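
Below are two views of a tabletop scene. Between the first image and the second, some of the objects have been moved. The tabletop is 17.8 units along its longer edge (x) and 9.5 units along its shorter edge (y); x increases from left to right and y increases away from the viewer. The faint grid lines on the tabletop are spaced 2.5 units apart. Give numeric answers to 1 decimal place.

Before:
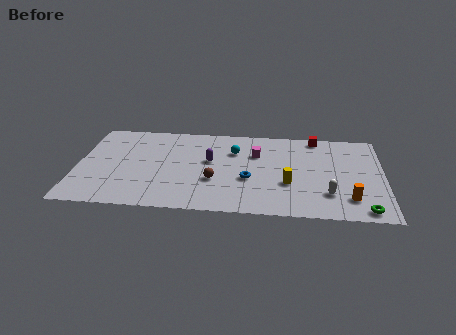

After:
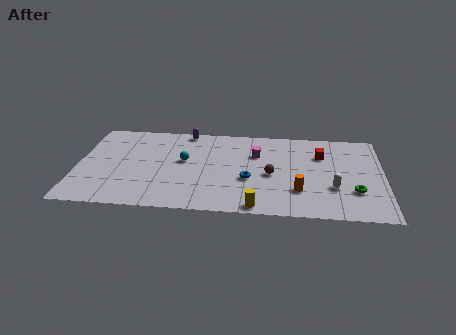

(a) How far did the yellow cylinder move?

3.2

The yellow cylinder moved from about (12.3, 3.4) to (10.5, 0.8), a distance of √(1.8² + 2.6²) ≈ 3.2.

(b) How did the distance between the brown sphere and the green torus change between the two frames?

-3.9

They were about 8.9 units apart before and 5.0 after — 3.9 units closer together.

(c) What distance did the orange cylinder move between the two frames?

3.0

From (15.8, 2.1) to (12.9, 2.7), the orange cylinder covered √(2.9² + 0.6²) ≈ 3.0 units.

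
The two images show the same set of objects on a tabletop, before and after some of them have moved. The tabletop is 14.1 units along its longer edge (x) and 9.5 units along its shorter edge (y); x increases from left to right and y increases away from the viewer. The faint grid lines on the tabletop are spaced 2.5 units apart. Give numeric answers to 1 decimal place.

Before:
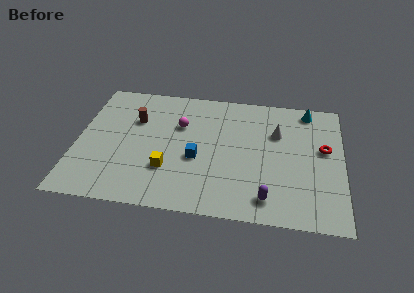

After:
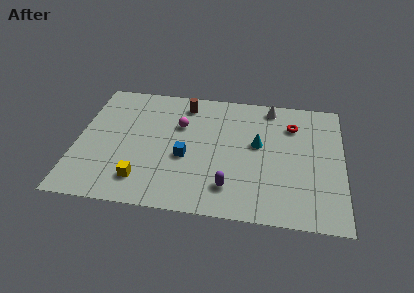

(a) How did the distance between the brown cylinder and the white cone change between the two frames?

-3.0

They were about 7.6 units apart before and 4.6 after — 3.0 units closer together.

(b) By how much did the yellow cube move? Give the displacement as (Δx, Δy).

(-1.3, -1.0)

From the two frames, the yellow cube sits at roughly (4.9, 2.9) before and (3.6, 1.9) after.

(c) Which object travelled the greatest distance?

the cyan cone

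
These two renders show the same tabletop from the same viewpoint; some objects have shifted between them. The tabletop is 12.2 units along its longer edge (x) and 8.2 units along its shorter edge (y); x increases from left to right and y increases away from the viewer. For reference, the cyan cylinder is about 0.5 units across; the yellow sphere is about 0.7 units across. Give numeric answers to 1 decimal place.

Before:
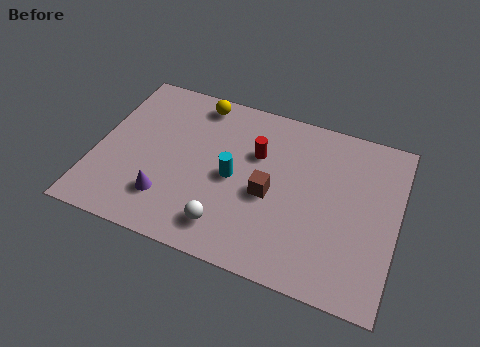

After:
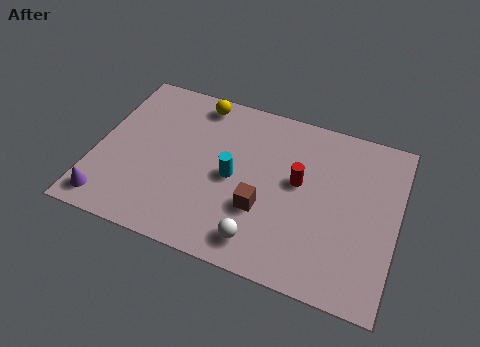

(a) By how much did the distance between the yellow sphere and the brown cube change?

+0.5

They were about 4.9 units apart before and 5.4 after — 0.5 units further apart.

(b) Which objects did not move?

the cyan cylinder and the yellow sphere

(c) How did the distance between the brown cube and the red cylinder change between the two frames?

+0.3

The distance was about 1.9 in the first image and 2.2 in the second, so they moved 0.3 units further apart.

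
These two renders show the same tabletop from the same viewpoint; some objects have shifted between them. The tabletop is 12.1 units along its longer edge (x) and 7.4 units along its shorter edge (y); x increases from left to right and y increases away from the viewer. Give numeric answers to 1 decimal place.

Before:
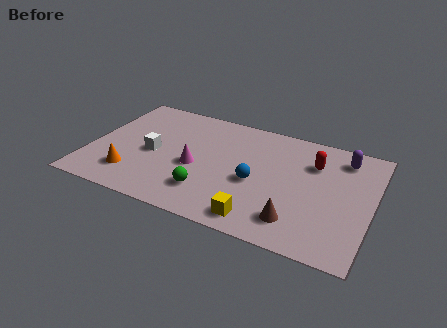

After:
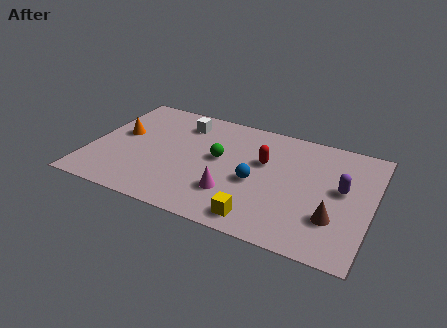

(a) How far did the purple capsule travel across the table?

2.0

The purple capsule was near (10.7, 6.1) before and (10.8, 4.1) after, so it travelled √(0.1² + 2.0²) ≈ 2.0 units.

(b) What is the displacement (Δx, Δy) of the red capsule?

(-2.1, -0.7)

The red capsule started near (9.5, 5.3) and ended near (7.4, 4.6).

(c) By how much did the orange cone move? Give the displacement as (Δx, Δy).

(-0.8, 2.5)

The orange cone was at about (2.0, 1.7) and moved to about (1.2, 4.2).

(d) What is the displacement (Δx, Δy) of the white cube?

(1.0, 2.5)

From the two frames, the white cube sits at roughly (2.7, 3.4) before and (3.7, 5.9) after.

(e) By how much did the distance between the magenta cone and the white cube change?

+2.7

The distance was about 1.9 in the first image and 4.6 in the second, so they moved 2.7 units further apart.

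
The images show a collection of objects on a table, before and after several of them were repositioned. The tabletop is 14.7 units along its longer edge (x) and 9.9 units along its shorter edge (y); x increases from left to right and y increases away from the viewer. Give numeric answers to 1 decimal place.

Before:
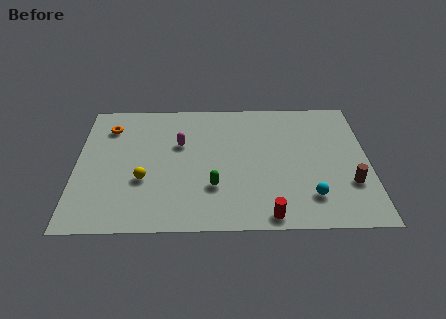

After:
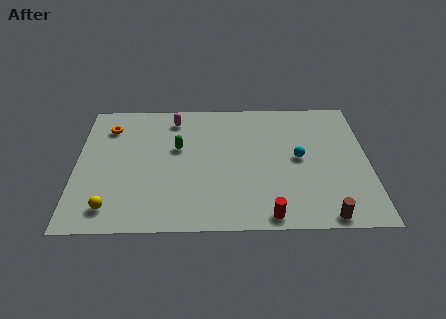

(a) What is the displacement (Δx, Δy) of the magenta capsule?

(-0.3, 2.0)

From the two frames, the magenta capsule sits at roughly (5.2, 6.3) before and (4.9, 8.3) after.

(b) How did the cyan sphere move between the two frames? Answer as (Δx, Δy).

(-0.5, 2.9)

From the two frames, the cyan sphere sits at roughly (11.7, 2.2) before and (11.2, 5.1) after.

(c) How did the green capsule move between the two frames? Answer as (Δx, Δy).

(-1.8, 3.0)

From the two frames, the green capsule sits at roughly (6.9, 3.0) before and (5.1, 6.0) after.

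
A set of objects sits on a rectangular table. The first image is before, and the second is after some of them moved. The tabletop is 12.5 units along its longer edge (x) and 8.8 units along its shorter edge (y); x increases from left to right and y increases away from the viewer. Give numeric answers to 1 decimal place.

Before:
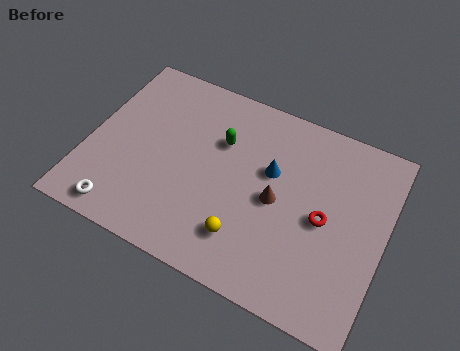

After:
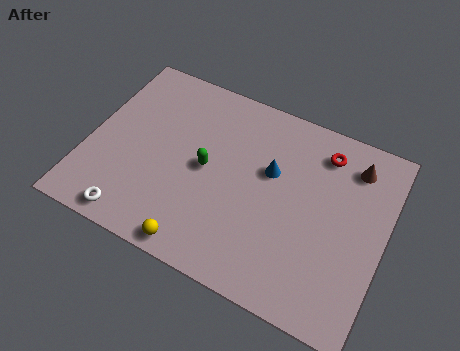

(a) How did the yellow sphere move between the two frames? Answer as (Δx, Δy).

(-1.8, -1.2)

The yellow sphere was at about (7.0, 2.0) and moved to about (5.2, 0.8).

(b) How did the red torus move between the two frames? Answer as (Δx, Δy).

(-0.4, 3.0)

From the two frames, the red torus sits at roughly (10.0, 4.2) before and (9.6, 7.2) after.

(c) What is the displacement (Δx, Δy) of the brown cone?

(2.9, 2.9)

The brown cone started near (8.0, 4.2) and ended near (10.9, 7.1).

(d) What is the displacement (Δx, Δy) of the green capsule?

(-0.4, -1.5)

The green capsule started near (5.4, 5.9) and ended near (5.0, 4.4).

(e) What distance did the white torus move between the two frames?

0.5

The white torus moved from about (1.9, 1.0) to (2.4, 0.9), a distance of √(0.5² + 0.1²) ≈ 0.5.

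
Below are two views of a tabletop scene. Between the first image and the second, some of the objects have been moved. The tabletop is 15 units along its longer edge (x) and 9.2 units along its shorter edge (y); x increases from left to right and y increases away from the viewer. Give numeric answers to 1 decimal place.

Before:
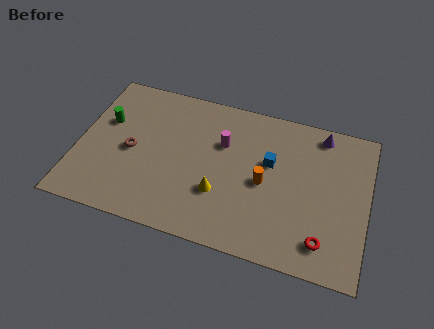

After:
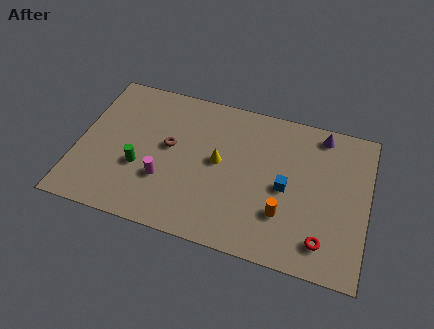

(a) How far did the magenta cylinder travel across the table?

4.2

The magenta cylinder was near (7.4, 6.1) before and (4.6, 3.0) after, so it travelled √(2.8² + 3.1²) ≈ 4.2 units.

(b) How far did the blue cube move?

1.6

The blue cube moved from about (9.9, 5.6) to (10.8, 4.3), a distance of √(0.9² + 1.3²) ≈ 1.6.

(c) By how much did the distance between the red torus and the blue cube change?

-1.6

The distance was about 4.9 in the first image and 3.3 in the second, so they moved 1.6 units closer together.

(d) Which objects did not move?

the purple cone and the red torus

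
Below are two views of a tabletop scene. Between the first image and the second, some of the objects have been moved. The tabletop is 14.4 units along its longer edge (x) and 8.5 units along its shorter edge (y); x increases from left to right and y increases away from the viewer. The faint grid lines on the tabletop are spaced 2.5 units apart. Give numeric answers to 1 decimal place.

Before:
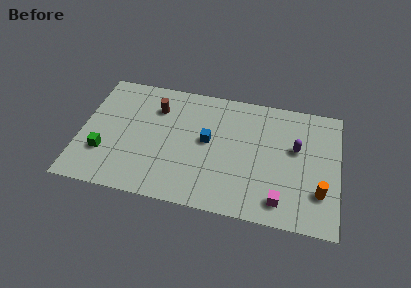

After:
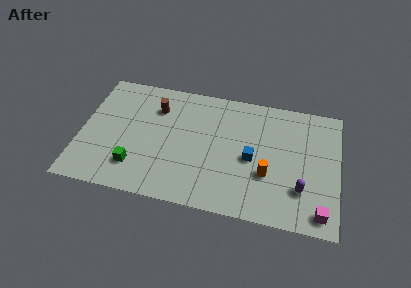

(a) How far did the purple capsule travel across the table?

2.7

The purple capsule moved from about (12.0, 5.1) to (12.4, 2.4), a distance of √(0.4² + 2.7²) ≈ 2.7.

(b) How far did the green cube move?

1.9

From (1.4, 2.6) to (3.2, 2.0), the green cube covered √(1.8² + 0.6²) ≈ 1.9 units.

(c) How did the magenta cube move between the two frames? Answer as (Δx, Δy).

(2.2, -0.3)

From the two frames, the magenta cube sits at roughly (11.3, 1.4) before and (13.5, 1.1) after.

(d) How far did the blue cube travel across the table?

2.6

The blue cube moved from about (7.1, 4.6) to (9.6, 3.9), a distance of √(2.5² + 0.7²) ≈ 2.6.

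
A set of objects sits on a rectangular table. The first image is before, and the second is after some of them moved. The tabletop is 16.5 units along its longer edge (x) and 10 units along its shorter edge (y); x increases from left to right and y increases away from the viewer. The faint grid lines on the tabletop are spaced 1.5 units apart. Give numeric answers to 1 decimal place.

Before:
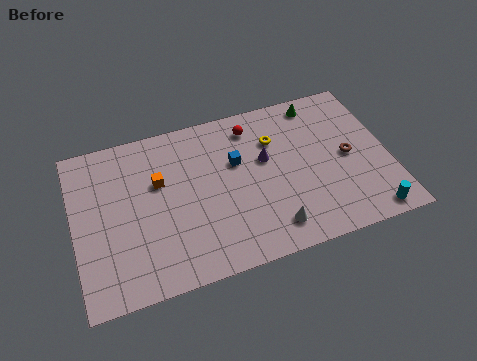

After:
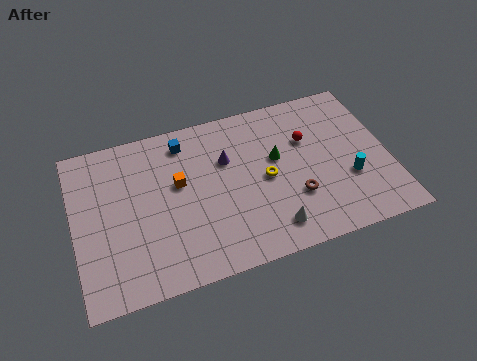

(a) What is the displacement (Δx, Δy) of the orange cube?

(1.0, -0.4)

The orange cube started near (4.5, 6.3) and ended near (5.5, 5.9).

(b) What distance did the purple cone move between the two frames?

2.1

The purple cone was near (10.1, 6.0) before and (8.1, 6.6) after, so it travelled √(2.0² + 0.6²) ≈ 2.1 units.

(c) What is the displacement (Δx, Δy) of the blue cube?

(-2.6, 2.1)

From the two frames, the blue cube sits at roughly (8.6, 6.3) before and (6.0, 8.4) after.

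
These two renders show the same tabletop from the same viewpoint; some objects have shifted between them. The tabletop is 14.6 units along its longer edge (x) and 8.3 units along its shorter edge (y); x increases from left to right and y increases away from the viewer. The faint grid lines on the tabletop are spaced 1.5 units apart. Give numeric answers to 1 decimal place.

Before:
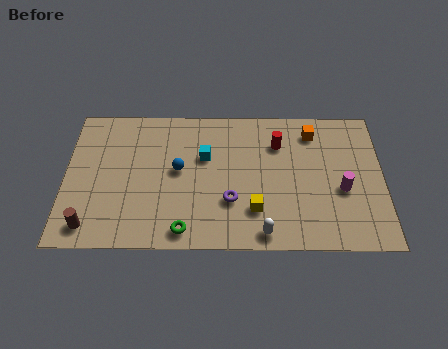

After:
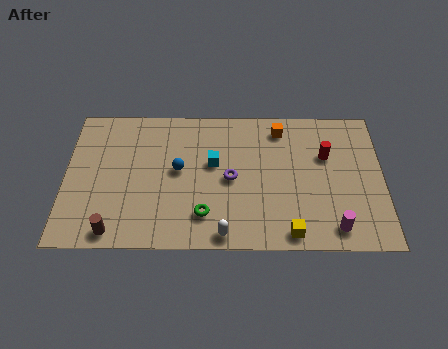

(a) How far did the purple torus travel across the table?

1.3

From (7.6, 2.7) to (7.6, 4.0), the purple torus covered √(0.0² + 1.3²) ≈ 1.3 units.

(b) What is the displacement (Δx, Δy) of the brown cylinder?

(1.1, -0.3)

The brown cylinder was at about (1.2, 1.2) and moved to about (2.3, 0.9).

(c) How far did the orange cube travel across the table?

1.5

The orange cube moved from about (11.4, 6.8) to (9.9, 7.0), a distance of √(1.5² + 0.2²) ≈ 1.5.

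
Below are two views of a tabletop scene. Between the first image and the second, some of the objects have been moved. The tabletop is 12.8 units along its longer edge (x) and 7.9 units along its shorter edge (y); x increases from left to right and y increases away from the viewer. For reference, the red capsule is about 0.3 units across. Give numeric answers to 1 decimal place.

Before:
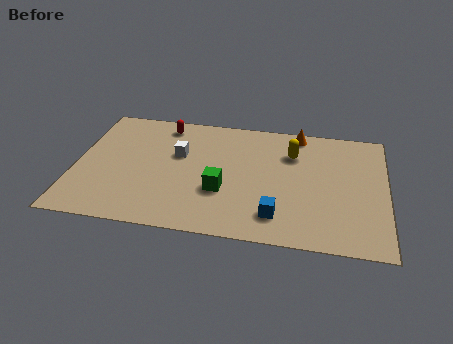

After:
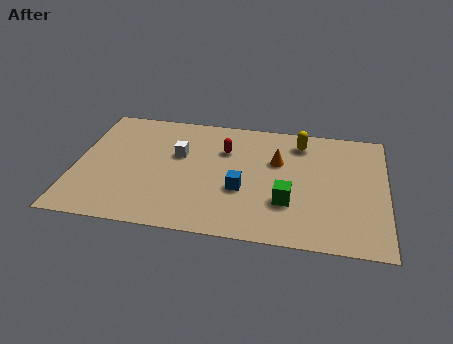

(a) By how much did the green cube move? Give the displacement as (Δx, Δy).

(2.7, -0.3)

The green cube was at about (6.1, 2.8) and moved to about (8.8, 2.5).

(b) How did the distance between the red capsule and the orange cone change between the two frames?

-3.4

They were about 5.6 units apart before and 2.2 after — 3.4 units closer together.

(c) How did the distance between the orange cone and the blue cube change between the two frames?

-3.0

The distance was about 5.5 in the first image and 2.5 in the second, so they moved 3.0 units closer together.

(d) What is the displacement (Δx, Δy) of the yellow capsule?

(0.3, 0.8)

The yellow capsule was at about (8.9, 5.7) and moved to about (9.2, 6.5).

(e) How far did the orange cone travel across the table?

2.2

The orange cone moved from about (9.1, 7.1) to (8.3, 5.1), a distance of √(0.8² + 2.0²) ≈ 2.2.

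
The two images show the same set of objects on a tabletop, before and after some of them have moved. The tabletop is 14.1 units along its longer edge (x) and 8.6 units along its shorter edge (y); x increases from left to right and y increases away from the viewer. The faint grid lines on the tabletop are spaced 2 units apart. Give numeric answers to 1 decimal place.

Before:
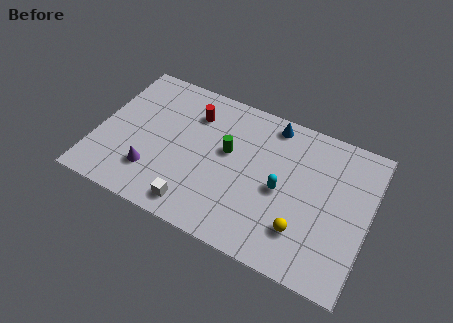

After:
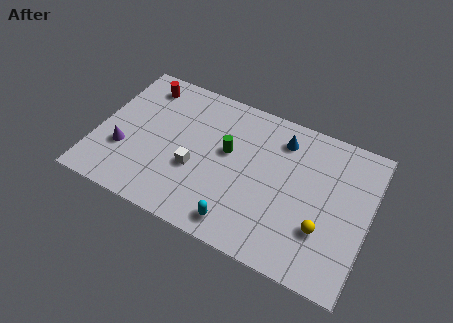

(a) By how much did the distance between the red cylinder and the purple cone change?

-0.3

Before: roughly 4.6 units apart; after: 4.3. That's 0.3 units closer together.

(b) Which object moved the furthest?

the cyan capsule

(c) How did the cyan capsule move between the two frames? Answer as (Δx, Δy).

(-1.8, -2.8)

The cyan capsule was at about (9.6, 4.0) and moved to about (7.8, 1.2).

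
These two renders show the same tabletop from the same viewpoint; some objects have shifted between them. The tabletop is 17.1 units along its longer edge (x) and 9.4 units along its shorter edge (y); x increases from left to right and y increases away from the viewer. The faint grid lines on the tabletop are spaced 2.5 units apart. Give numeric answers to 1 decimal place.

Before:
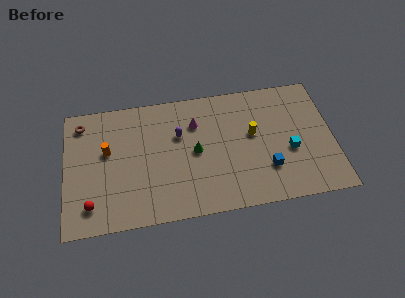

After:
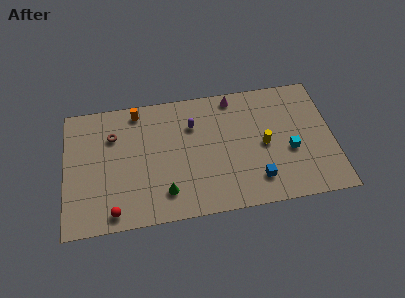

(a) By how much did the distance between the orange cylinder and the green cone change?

+0.8

They were about 5.7 units apart before and 6.5 after — 0.8 units further apart.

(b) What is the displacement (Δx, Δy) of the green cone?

(-2.0, -2.7)

The green cone started near (8.3, 4.7) and ended near (6.3, 2.0).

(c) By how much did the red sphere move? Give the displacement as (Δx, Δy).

(1.4, -0.7)

The red sphere started near (1.6, 1.8) and ended near (3.0, 1.1).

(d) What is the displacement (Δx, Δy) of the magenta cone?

(2.5, 1.6)

From the two frames, the magenta cone sits at roughly (8.4, 6.8) before and (10.9, 8.4) after.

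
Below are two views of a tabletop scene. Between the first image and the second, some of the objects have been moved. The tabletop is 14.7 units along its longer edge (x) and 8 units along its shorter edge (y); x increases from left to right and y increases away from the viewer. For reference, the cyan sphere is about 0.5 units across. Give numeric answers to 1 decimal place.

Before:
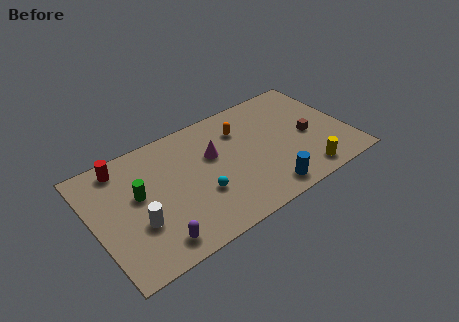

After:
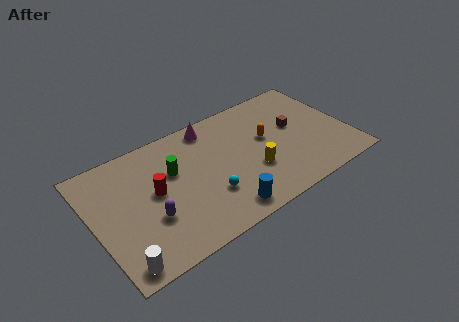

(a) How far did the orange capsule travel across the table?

1.8

From (8.8, 5.9) to (10.1, 4.6), the orange capsule covered √(1.3² + 1.3²) ≈ 1.8 units.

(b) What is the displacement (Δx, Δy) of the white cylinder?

(-1.3, -1.9)

The white cylinder started near (2.3, 2.8) and ended near (1.0, 0.9).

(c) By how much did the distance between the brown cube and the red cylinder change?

-2.6

The distance was about 10.9 in the first image and 8.3 in the second, so they moved 2.6 units closer together.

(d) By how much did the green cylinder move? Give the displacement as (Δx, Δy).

(2.1, 0.5)

From the two frames, the green cylinder sits at roughly (2.6, 4.6) before and (4.7, 5.1) after.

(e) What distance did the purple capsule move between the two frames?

1.6

The purple capsule moved from about (3.0, 1.2) to (3.0, 2.8), a distance of √(0.0² + 1.6²) ≈ 1.6.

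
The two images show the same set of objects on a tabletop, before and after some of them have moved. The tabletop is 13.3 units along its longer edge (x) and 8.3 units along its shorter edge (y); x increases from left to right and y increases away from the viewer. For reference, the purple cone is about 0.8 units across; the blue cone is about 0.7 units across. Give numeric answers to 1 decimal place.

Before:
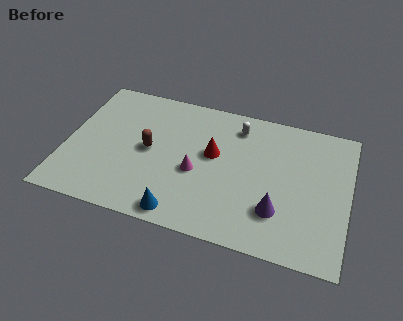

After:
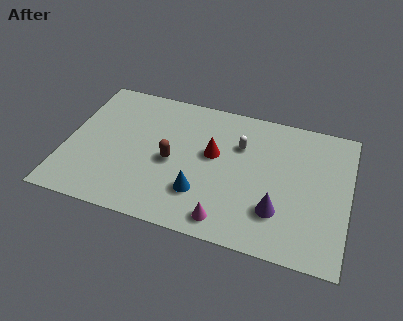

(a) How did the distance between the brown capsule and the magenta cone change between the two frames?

+1.5

They were about 2.4 units apart before and 3.9 after — 1.5 units further apart.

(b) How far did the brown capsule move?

1.2

The brown capsule moved from about (3.9, 4.2) to (5.0, 3.8), a distance of √(1.1² + 0.4²) ≈ 1.2.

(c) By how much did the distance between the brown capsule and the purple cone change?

-1.2

Before: roughly 6.5 units apart; after: 5.3. That's 1.2 units closer together.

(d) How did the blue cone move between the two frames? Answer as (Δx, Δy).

(0.8, 1.4)

The blue cone started near (5.7, 0.9) and ended near (6.5, 2.3).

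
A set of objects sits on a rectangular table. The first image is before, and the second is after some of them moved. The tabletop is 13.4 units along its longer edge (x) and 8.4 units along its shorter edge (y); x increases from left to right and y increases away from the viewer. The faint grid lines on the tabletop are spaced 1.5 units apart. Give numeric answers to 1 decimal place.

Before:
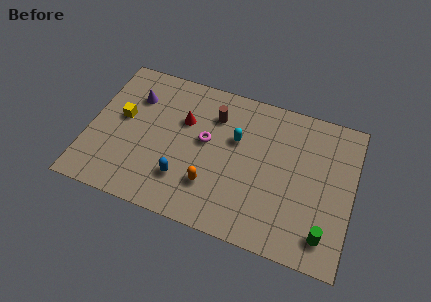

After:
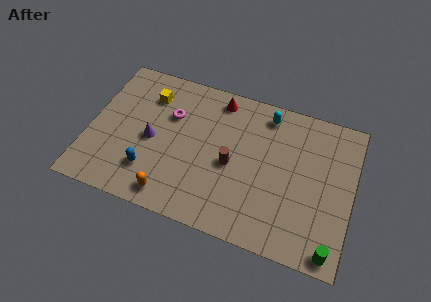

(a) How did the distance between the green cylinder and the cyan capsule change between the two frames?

+1.3

They were about 6.1 units apart before and 7.4 after — 1.3 units further apart.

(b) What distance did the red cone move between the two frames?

2.4

From (4.7, 5.5) to (6.3, 7.3), the red cone covered √(1.6² + 1.8²) ≈ 2.4 units.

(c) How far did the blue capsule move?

1.7

From (5.0, 2.2) to (3.3, 2.1), the blue capsule covered √(1.7² + 0.1²) ≈ 1.7 units.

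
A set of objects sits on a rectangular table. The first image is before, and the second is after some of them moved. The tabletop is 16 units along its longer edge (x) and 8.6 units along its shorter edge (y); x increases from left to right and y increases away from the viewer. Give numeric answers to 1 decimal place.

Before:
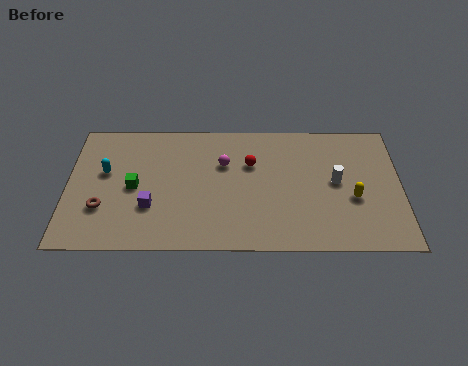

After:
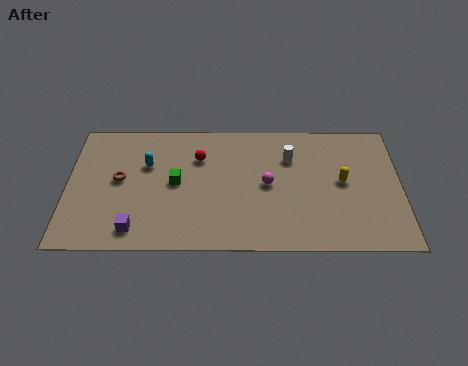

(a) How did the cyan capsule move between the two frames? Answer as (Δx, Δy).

(2.0, 0.5)

The cyan capsule started near (1.8, 5.1) and ended near (3.8, 5.6).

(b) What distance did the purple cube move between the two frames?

1.7

The purple cube was near (4.0, 2.8) before and (3.3, 1.3) after, so it travelled √(0.7² + 1.5²) ≈ 1.7 units.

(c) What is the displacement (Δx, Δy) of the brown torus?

(0.8, 1.9)

The brown torus was at about (1.7, 2.7) and moved to about (2.5, 4.6).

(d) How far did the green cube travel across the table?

2.0

The green cube moved from about (3.2, 4.1) to (5.2, 4.4), a distance of √(2.0² + 0.3²) ≈ 2.0.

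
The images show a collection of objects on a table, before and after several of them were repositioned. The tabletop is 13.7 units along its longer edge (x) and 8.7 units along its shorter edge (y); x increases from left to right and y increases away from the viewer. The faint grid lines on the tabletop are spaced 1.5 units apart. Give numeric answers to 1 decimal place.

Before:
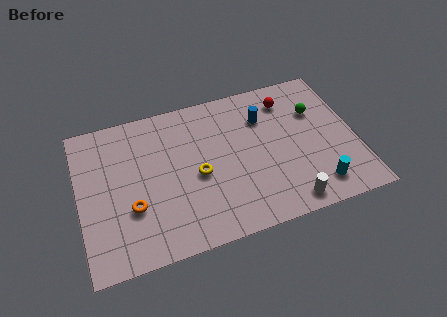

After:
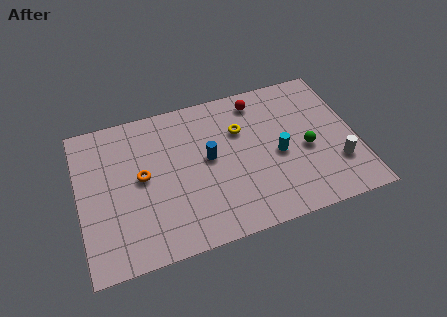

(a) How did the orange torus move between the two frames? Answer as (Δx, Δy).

(0.6, 1.6)

The orange torus started near (2.5, 3.0) and ended near (3.1, 4.6).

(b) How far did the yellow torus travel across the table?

3.0

The yellow torus was near (5.8, 3.9) before and (8.1, 5.9) after, so it travelled √(2.3² + 2.0²) ≈ 3.0 units.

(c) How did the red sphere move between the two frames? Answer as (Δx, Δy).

(-1.5, 0.4)

The red sphere started near (10.6, 7.0) and ended near (9.1, 7.4).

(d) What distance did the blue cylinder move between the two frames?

3.3

From (9.3, 6.3) to (6.4, 4.7), the blue cylinder covered √(2.9² + 1.6²) ≈ 3.3 units.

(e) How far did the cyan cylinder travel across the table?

2.9

From (11.5, 1.5) to (9.8, 3.9), the cyan cylinder covered √(1.7² + 2.4²) ≈ 2.9 units.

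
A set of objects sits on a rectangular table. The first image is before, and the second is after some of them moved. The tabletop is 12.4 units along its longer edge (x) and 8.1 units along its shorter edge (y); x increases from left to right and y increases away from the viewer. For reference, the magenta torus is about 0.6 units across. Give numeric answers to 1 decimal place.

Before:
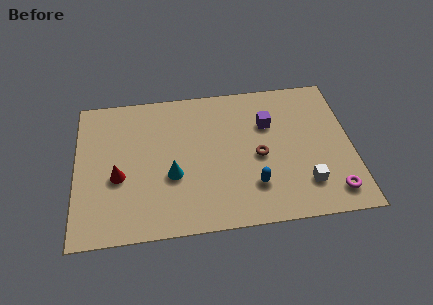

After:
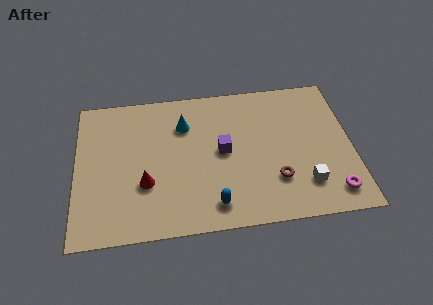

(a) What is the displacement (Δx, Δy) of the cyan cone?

(0.6, 2.8)

The cyan cone was at about (4.3, 3.1) and moved to about (4.9, 5.9).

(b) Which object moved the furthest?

the cyan cone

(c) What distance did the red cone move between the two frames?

1.3

The red cone moved from about (1.9, 3.3) to (3.1, 2.8), a distance of √(1.2² + 0.5²) ≈ 1.3.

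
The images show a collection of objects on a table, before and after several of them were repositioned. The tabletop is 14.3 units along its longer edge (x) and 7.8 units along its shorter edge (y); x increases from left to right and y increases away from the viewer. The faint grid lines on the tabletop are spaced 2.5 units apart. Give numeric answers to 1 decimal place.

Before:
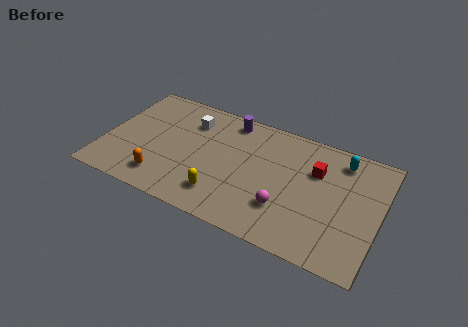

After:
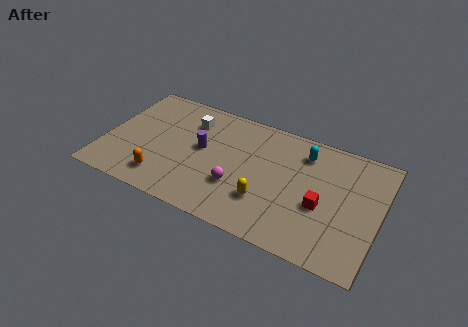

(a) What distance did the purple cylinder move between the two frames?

2.8

From (6.2, 6.8) to (5.0, 4.3), the purple cylinder covered √(1.2² + 2.5²) ≈ 2.8 units.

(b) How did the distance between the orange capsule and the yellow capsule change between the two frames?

+2.3

The distance was about 3.1 in the first image and 5.4 in the second, so they moved 2.3 units further apart.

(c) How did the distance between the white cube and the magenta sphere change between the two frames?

-2.1

The distance was about 6.5 in the first image and 4.4 in the second, so they moved 2.1 units closer together.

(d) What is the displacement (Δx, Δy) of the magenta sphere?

(-2.5, 0.3)

From the two frames, the magenta sphere sits at roughly (9.6, 2.3) before and (7.1, 2.6) after.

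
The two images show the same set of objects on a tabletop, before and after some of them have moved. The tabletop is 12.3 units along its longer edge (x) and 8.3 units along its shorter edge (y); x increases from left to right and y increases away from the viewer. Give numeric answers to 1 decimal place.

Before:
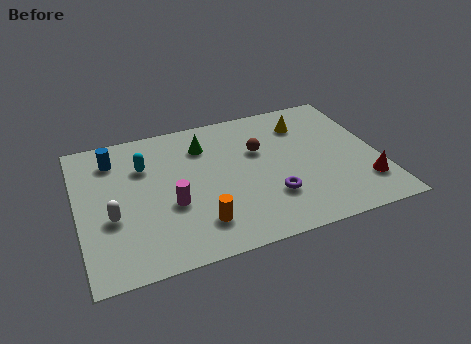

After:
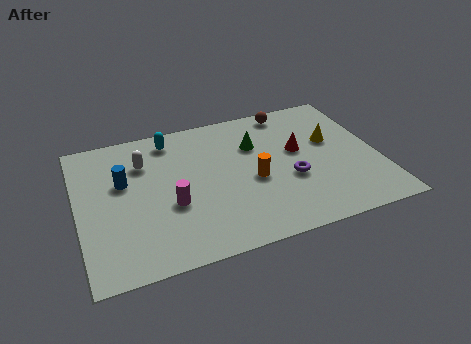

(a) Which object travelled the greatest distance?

the red cone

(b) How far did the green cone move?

2.2

From (5.3, 6.3) to (7.4, 5.7), the green cone covered √(2.1² + 0.6²) ≈ 2.2 units.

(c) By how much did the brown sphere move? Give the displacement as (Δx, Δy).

(1.5, 2.1)

The brown sphere was at about (7.5, 5.3) and moved to about (9.0, 7.4).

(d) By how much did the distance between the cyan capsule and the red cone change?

-3.9

Before: roughly 9.5 units apart; after: 5.6. That's 3.9 units closer together.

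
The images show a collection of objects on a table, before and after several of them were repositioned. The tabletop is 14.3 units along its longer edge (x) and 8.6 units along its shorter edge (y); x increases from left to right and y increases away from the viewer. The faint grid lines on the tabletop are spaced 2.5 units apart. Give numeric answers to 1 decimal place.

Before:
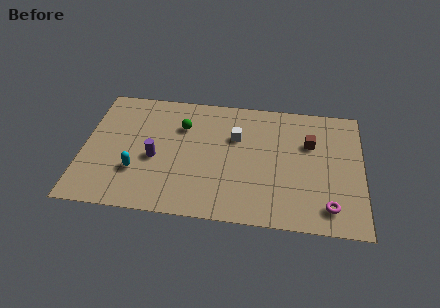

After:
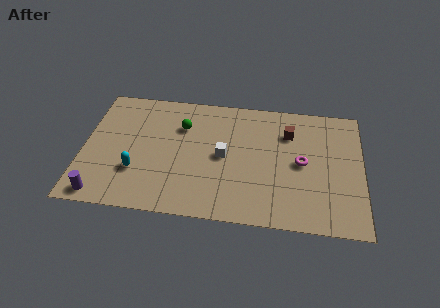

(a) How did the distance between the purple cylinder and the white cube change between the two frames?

+2.4

Before: roughly 4.6 units apart; after: 7.0. That's 2.4 units further apart.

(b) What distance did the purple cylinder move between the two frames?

3.8

The purple cylinder was near (3.7, 3.7) before and (1.1, 0.9) after, so it travelled √(2.6² + 2.8²) ≈ 3.8 units.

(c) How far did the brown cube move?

1.3

The brown cube moved from about (11.6, 5.7) to (10.5, 6.3), a distance of √(1.1² + 0.6²) ≈ 1.3.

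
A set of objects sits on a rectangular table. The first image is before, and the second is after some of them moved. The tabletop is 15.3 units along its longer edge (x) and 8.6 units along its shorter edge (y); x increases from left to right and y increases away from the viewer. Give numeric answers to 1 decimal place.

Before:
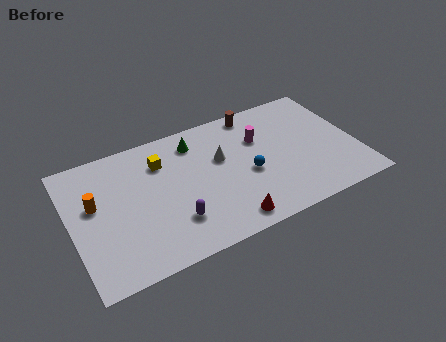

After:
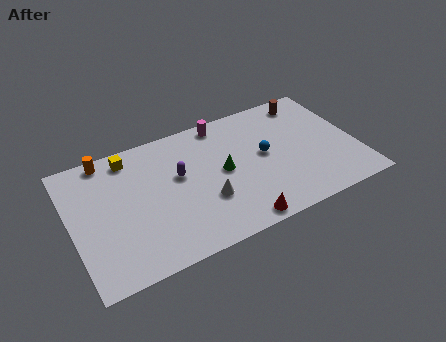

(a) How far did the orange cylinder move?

2.8

The orange cylinder was near (1.3, 5.1) before and (2.2, 7.8) after, so it travelled √(0.9² + 2.7²) ≈ 2.8 units.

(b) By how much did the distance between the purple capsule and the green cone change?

-2.6

The distance was about 5.0 in the first image and 2.4 in the second, so they moved 2.6 units closer together.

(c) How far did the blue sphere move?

1.3

The blue sphere was near (9.4, 3.7) before and (10.4, 4.6) after, so it travelled √(1.0² + 0.9²) ≈ 1.3 units.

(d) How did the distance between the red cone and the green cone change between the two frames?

-2.4

Before: roughly 6.0 units apart; after: 3.6. That's 2.4 units closer together.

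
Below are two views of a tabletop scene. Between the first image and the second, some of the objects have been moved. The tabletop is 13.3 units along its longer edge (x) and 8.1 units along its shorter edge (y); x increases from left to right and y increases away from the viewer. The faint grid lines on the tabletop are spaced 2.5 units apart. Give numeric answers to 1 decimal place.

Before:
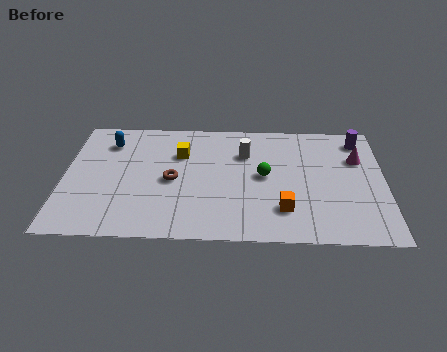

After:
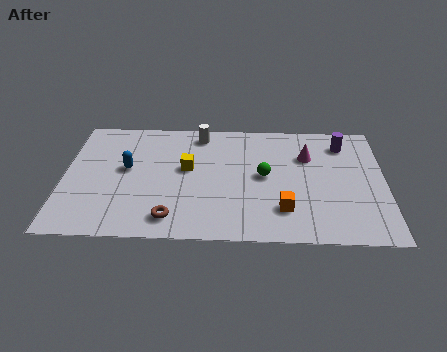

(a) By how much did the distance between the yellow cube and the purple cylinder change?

-0.8

Before: roughly 7.6 units apart; after: 6.8. That's 0.8 units closer together.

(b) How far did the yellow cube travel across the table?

1.0

The yellow cube moved from about (4.8, 5.6) to (5.1, 4.6), a distance of √(0.3² + 1.0²) ≈ 1.0.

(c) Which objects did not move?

the green sphere and the orange cube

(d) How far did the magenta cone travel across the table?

2.1

The magenta cone moved from about (12.2, 5.5) to (10.1, 5.6), a distance of √(2.1² + 0.1²) ≈ 2.1.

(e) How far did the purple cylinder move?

0.8

The purple cylinder moved from about (12.3, 6.8) to (11.6, 6.5), a distance of √(0.7² + 0.3²) ≈ 0.8.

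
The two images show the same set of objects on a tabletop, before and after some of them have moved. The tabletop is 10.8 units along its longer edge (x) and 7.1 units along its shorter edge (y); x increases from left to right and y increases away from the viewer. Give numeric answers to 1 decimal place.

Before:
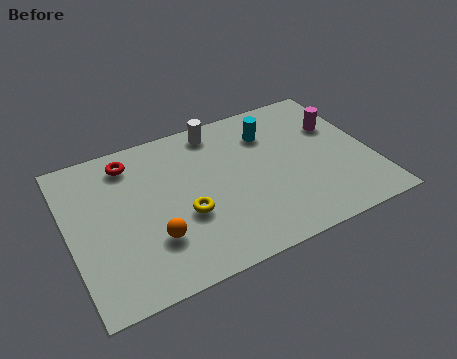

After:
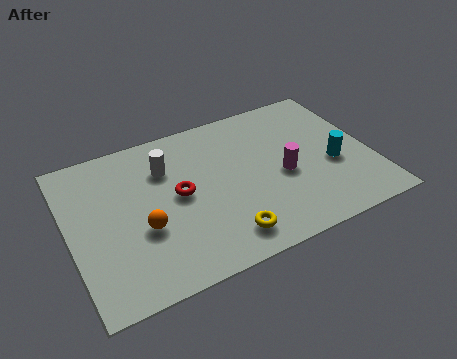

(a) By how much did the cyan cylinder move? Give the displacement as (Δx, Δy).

(2.0, -2.4)

The cyan cylinder started near (7.4, 5.3) and ended near (9.4, 2.9).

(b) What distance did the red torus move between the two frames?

2.7

From (2.4, 5.9) to (3.9, 3.7), the red torus covered √(1.5² + 2.2²) ≈ 2.7 units.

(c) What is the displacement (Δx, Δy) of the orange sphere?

(-0.3, 0.6)

The orange sphere started near (2.8, 2.1) and ended near (2.5, 2.7).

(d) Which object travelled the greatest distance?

the cyan cylinder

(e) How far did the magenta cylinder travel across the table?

2.7

From (9.8, 4.7) to (7.6, 3.1), the magenta cylinder covered √(2.2² + 1.6²) ≈ 2.7 units.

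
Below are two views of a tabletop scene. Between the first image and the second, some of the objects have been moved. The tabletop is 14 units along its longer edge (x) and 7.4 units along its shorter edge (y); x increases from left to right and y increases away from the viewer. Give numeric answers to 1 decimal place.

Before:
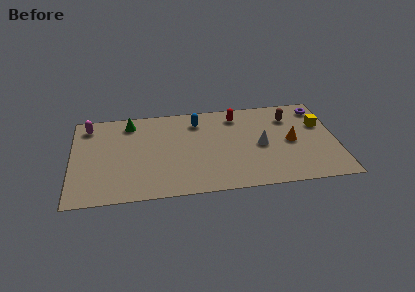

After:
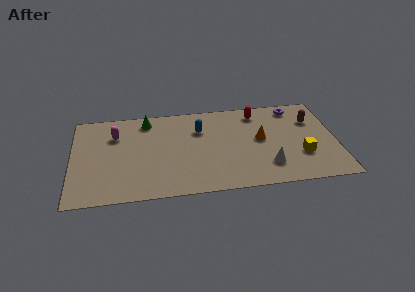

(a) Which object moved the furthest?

the yellow cube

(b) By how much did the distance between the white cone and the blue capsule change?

+0.8

The distance was about 4.1 in the first image and 4.9 in the second, so they moved 0.8 units further apart.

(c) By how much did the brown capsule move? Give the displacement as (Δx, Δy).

(1.2, -0.4)

The brown capsule was at about (11.6, 5.6) and moved to about (12.8, 5.2).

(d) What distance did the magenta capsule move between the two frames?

1.7

The magenta capsule was near (0.9, 6.2) before and (2.3, 5.3) after, so it travelled √(1.4² + 0.9²) ≈ 1.7 units.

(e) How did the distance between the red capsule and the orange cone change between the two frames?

-1.6

They were about 3.8 units apart before and 2.2 after — 1.6 units closer together.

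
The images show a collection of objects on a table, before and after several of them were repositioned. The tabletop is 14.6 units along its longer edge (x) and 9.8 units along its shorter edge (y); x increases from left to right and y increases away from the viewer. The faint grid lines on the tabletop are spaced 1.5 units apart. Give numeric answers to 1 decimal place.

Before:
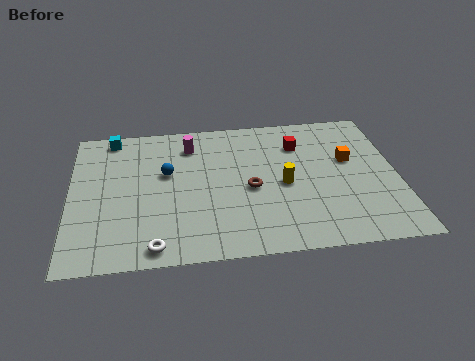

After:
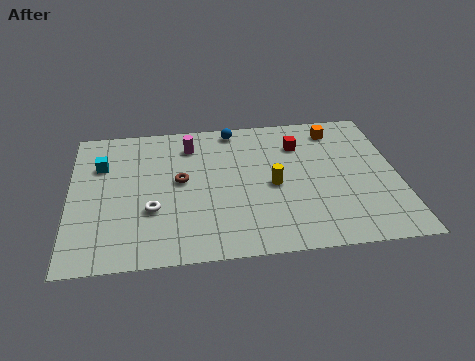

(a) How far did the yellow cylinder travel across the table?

0.5

The yellow cylinder was near (9.5, 4.5) before and (9.0, 4.5) after, so it travelled √(0.5² + 0.0²) ≈ 0.5 units.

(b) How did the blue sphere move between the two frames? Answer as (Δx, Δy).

(3.1, 2.9)

The blue sphere was at about (4.3, 5.9) and moved to about (7.4, 8.8).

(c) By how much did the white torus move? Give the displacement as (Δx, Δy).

(-0.1, 2.4)

The white torus was at about (3.7, 1.0) and moved to about (3.6, 3.4).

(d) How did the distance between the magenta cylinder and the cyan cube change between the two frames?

+0.5

They were about 3.6 units apart before and 4.1 after — 0.5 units further apart.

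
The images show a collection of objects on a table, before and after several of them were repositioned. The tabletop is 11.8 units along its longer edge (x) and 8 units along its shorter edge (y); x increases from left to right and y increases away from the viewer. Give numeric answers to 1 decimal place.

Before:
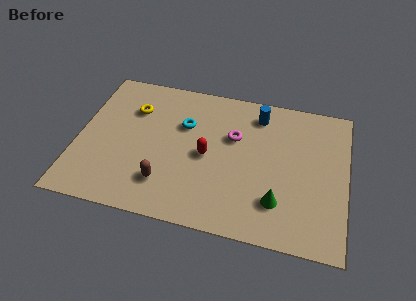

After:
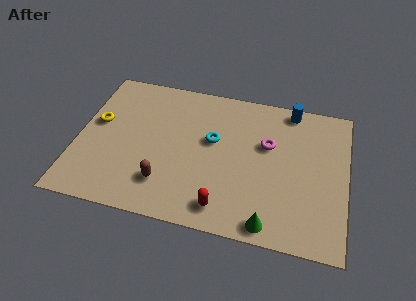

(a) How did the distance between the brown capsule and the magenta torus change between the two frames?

+1.0

They were about 4.3 units apart before and 5.3 after — 1.0 units further apart.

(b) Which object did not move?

the brown capsule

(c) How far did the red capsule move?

2.8

The red capsule was near (5.7, 3.8) before and (6.6, 1.2) after, so it travelled √(0.9² + 2.6²) ≈ 2.8 units.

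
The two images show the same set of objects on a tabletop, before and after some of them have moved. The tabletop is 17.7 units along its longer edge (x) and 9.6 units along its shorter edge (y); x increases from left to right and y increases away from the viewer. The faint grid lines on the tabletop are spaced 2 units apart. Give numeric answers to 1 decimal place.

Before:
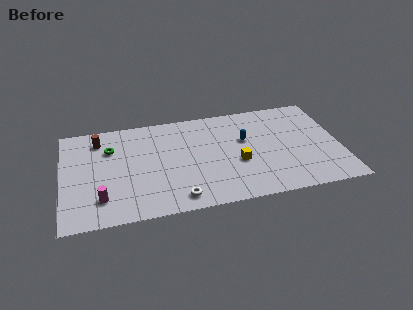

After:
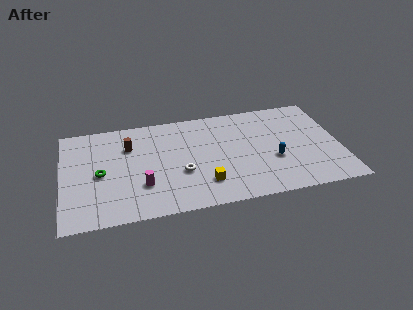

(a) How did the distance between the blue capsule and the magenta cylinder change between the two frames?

-1.6

The distance was about 10.0 in the first image and 8.4 in the second, so they moved 1.6 units closer together.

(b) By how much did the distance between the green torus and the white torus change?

-1.7

They were about 6.9 units apart before and 5.2 after — 1.7 units closer together.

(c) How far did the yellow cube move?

2.7

From (11.1, 3.8) to (8.9, 2.3), the yellow cube covered √(2.2² + 1.5²) ≈ 2.7 units.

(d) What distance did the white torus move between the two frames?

2.3

From (7.2, 1.3) to (7.5, 3.6), the white torus covered √(0.3² + 2.3²) ≈ 2.3 units.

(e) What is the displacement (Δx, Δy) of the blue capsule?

(1.7, -2.3)

The blue capsule started near (11.7, 5.9) and ended near (13.4, 3.6).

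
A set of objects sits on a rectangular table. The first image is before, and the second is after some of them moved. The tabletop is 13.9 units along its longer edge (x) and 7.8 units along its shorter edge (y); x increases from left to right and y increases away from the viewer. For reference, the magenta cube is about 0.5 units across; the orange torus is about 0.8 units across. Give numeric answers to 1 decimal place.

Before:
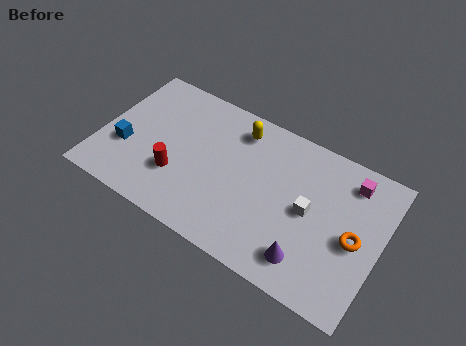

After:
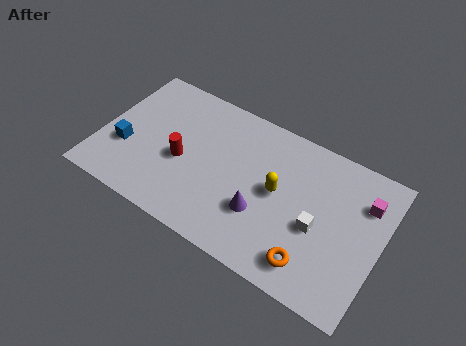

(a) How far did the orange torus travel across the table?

2.8

From (12.7, 3.6) to (10.9, 1.4), the orange torus covered √(1.8² + 2.2²) ≈ 2.8 units.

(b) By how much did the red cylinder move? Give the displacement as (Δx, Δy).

(0.1, 0.9)

The red cylinder was at about (4.0, 2.5) and moved to about (4.1, 3.4).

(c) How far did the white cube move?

0.8

The white cube moved from about (10.4, 3.9) to (10.9, 3.3), a distance of √(0.5² + 0.6²) ≈ 0.8.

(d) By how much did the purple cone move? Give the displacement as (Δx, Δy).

(-2.5, 1.1)

The purple cone was at about (10.7, 1.5) and moved to about (8.2, 2.6).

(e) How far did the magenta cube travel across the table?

1.1

From (12.1, 6.4) to (12.9, 5.7), the magenta cube covered √(0.8² + 0.7²) ≈ 1.1 units.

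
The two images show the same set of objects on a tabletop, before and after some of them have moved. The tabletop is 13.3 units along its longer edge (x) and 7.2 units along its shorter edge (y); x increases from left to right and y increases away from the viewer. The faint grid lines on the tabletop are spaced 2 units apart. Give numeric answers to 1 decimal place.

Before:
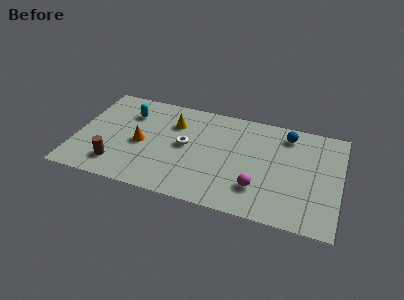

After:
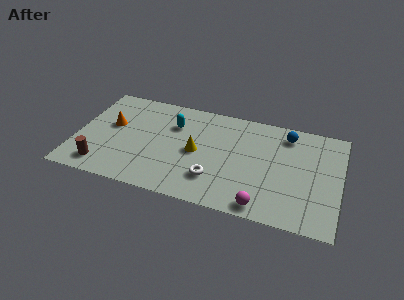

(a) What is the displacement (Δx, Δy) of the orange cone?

(-1.6, 0.9)

The orange cone was at about (3.3, 3.3) and moved to about (1.7, 4.2).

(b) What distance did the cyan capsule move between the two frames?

2.3

The cyan capsule moved from about (2.5, 5.3) to (4.8, 5.1), a distance of √(2.3² + 0.2²) ≈ 2.3.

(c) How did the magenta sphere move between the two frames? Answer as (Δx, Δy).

(0.3, -1.1)

From the two frames, the magenta sphere sits at roughly (9.3, 1.9) before and (9.6, 0.8) after.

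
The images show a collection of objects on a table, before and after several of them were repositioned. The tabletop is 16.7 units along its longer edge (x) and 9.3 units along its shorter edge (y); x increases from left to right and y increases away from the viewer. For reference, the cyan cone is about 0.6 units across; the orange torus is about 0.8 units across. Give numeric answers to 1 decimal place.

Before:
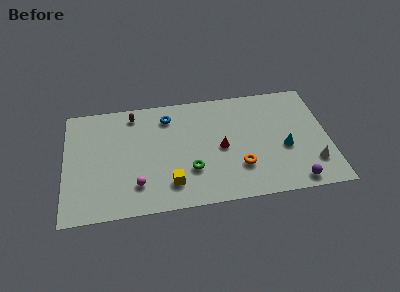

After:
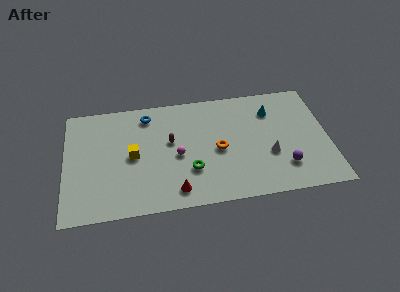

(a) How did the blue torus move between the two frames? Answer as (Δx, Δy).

(-1.3, 0.3)

The blue torus started near (6.6, 7.5) and ended near (5.3, 7.8).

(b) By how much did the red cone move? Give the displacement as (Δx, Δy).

(-3.0, -3.0)

The red cone started near (9.9, 4.4) and ended near (6.9, 1.4).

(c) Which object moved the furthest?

the red cone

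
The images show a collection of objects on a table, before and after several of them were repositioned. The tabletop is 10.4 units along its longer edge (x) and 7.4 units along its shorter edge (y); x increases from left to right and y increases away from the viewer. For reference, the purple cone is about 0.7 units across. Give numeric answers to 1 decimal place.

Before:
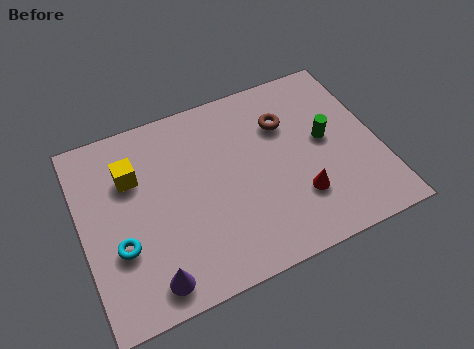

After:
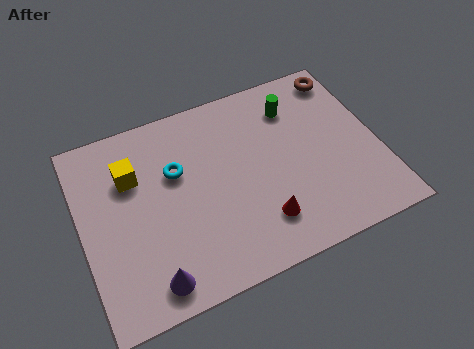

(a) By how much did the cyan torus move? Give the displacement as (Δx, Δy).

(2.2, 2.1)

The cyan torus started near (1.2, 2.6) and ended near (3.4, 4.7).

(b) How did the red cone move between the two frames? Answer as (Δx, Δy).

(-1.4, -0.4)

From the two frames, the red cone sits at roughly (7.4, 2.1) before and (6.0, 1.7) after.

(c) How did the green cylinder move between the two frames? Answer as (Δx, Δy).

(-0.9, 1.7)

From the two frames, the green cylinder sits at roughly (8.6, 4.0) before and (7.7, 5.7) after.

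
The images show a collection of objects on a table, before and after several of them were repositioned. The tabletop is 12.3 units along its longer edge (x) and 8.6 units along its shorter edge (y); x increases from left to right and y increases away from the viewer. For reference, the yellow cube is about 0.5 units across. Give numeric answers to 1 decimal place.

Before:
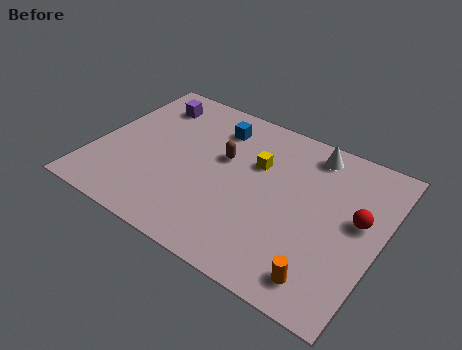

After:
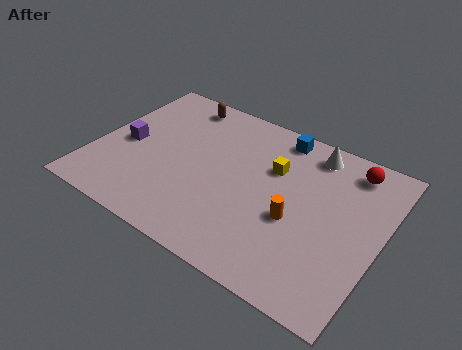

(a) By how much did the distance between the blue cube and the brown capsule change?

+2.7

They were about 1.7 units apart before and 4.4 after — 2.7 units further apart.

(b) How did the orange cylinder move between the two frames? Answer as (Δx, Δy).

(-1.6, 2.2)

The orange cylinder was at about (10.4, 1.3) and moved to about (8.8, 3.5).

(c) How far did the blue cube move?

2.7

The blue cube moved from about (4.8, 6.8) to (7.4, 7.6), a distance of √(2.6² + 0.8²) ≈ 2.7.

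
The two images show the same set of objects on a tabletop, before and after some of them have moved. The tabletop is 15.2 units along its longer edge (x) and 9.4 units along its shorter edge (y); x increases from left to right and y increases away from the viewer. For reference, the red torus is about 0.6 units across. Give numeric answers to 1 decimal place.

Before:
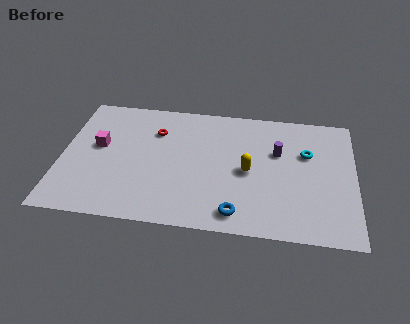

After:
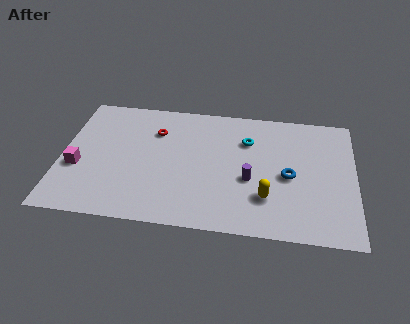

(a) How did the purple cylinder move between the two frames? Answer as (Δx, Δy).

(-1.4, -2.2)

From the two frames, the purple cylinder sits at roughly (11.2, 6.0) before and (9.8, 3.8) after.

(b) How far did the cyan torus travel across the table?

3.2

From (12.7, 6.1) to (9.6, 6.7), the cyan torus covered √(3.1² + 0.6²) ≈ 3.2 units.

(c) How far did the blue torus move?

4.0

From (9.2, 1.3) to (11.8, 4.3), the blue torus covered √(2.6² + 3.0²) ≈ 4.0 units.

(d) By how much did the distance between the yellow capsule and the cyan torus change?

+0.8

They were about 3.4 units apart before and 4.2 after — 0.8 units further apart.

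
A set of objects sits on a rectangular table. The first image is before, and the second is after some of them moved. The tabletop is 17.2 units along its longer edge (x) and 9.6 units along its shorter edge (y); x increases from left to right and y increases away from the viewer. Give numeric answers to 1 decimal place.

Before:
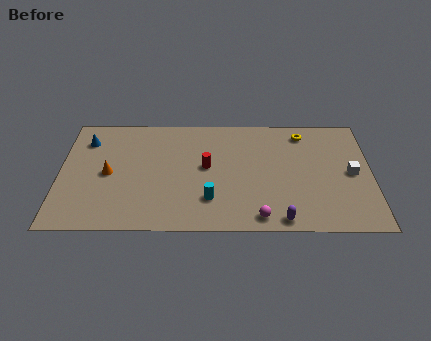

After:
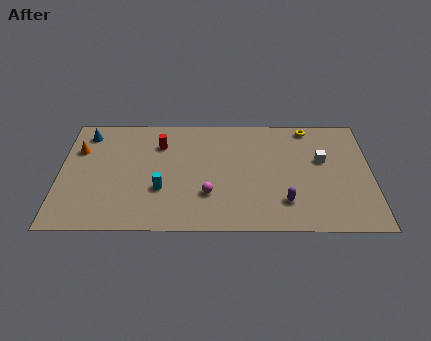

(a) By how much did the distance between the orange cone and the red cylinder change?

-0.9

Before: roughly 5.4 units apart; after: 4.5. That's 0.9 units closer together.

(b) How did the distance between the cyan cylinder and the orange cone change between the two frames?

-0.3

They were about 6.0 units apart before and 5.7 after — 0.3 units closer together.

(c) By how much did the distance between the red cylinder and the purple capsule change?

+2.5

They were about 5.9 units apart before and 8.4 after — 2.5 units further apart.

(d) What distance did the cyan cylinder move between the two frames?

2.8

The cyan cylinder moved from about (8.3, 2.5) to (5.6, 3.3), a distance of √(2.7² + 0.8²) ≈ 2.8.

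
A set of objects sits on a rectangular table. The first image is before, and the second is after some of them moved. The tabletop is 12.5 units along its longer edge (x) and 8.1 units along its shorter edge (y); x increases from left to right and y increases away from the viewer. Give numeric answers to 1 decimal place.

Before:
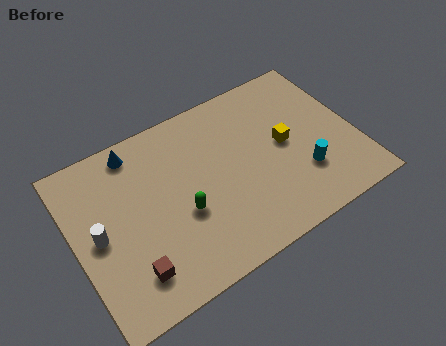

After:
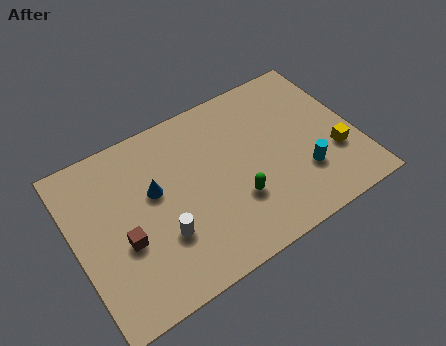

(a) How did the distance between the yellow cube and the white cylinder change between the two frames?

-0.6

The distance was about 8.4 in the first image and 7.8 in the second, so they moved 0.6 units closer together.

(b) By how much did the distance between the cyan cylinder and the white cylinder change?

-2.7

They were about 9.0 units apart before and 6.3 after — 2.7 units closer together.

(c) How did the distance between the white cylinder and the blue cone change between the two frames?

-1.5

The distance was about 3.7 in the first image and 2.2 in the second, so they moved 1.5 units closer together.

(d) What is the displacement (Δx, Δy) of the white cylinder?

(2.6, -1.4)

From the two frames, the white cylinder sits at roughly (1.0, 4.0) before and (3.6, 2.6) after.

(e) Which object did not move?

the cyan cylinder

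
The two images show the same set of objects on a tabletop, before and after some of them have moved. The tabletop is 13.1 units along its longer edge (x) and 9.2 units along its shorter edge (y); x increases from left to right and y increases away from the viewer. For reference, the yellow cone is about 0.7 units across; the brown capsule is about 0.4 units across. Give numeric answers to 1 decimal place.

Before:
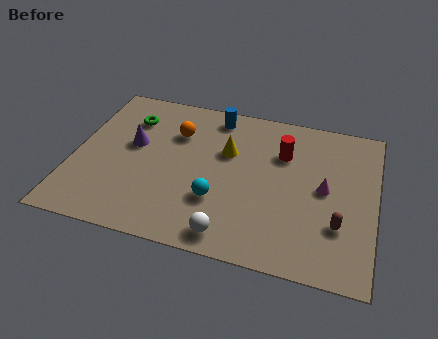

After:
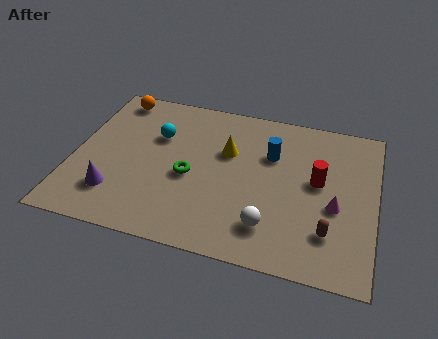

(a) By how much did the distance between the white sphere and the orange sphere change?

+3.4

They were about 6.1 units apart before and 9.5 after — 3.4 units further apart.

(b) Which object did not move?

the yellow cone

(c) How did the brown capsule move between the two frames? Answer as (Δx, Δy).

(-0.4, -0.5)

The brown capsule started near (11.6, 2.8) and ended near (11.2, 2.3).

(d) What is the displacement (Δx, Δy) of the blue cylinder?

(2.6, -1.8)

The blue cylinder was at about (5.9, 8.0) and moved to about (8.5, 6.2).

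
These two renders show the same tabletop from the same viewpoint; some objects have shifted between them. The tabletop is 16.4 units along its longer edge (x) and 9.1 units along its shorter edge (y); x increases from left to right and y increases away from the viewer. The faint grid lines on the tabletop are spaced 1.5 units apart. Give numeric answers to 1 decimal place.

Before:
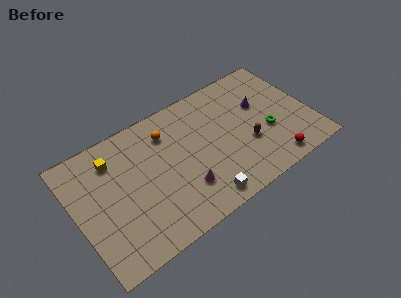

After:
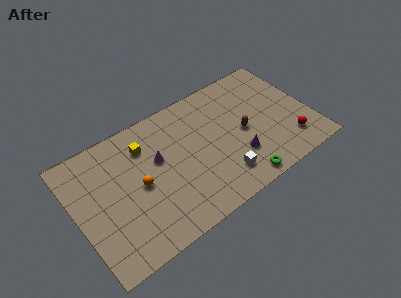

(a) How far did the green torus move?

3.6

From (13.3, 3.5) to (10.8, 0.9), the green torus covered √(2.5² + 2.6²) ≈ 3.6 units.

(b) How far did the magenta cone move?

3.3

The magenta cone was near (7.1, 2.5) before and (5.8, 5.5) after, so it travelled √(1.3² + 3.0²) ≈ 3.3 units.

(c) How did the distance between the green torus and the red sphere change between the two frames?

+1.6

The distance was about 2.4 in the first image and 4.0 in the second, so they moved 1.6 units further apart.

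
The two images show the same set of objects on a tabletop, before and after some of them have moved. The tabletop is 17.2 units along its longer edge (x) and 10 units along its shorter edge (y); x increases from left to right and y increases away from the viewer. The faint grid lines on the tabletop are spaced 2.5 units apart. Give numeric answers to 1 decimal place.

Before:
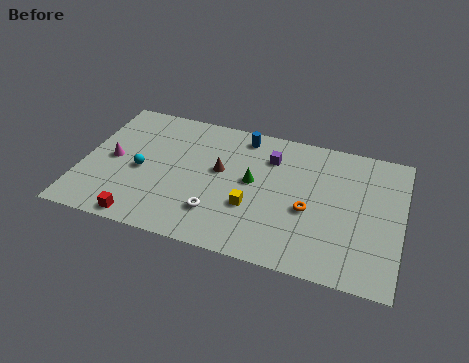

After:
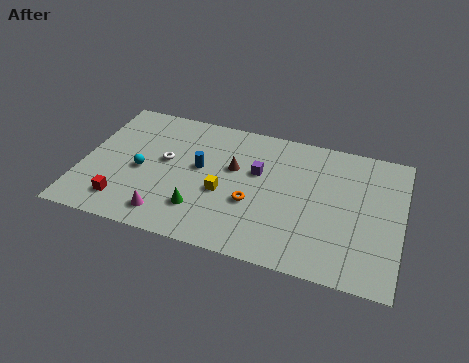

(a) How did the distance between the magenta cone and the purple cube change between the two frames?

-2.4

They were about 8.8 units apart before and 6.4 after — 2.4 units closer together.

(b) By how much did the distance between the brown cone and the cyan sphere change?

+0.8

The distance was about 4.4 in the first image and 5.2 in the second, so they moved 0.8 units further apart.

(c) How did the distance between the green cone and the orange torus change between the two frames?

-0.3

The distance was about 3.3 in the first image and 3.0 in the second, so they moved 0.3 units closer together.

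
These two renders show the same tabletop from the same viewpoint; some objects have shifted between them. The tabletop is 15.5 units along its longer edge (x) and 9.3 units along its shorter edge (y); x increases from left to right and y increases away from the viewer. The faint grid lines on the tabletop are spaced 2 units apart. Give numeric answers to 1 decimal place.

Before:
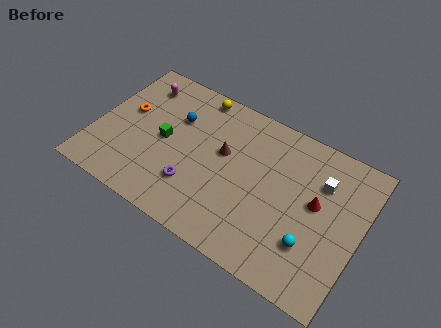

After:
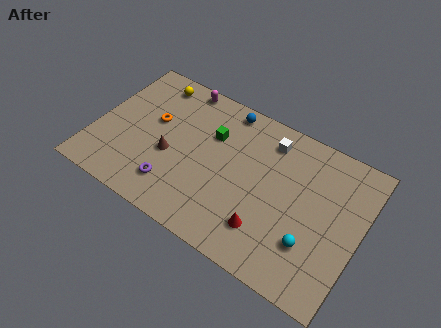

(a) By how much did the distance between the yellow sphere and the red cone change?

+1.5

Before: roughly 8.2 units apart; after: 9.7. That's 1.5 units further apart.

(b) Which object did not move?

the cyan sphere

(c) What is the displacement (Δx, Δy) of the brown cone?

(-2.9, -1.7)

From the two frames, the brown cone sits at roughly (7.4, 5.5) before and (4.5, 3.8) after.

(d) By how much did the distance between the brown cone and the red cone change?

+0.7

The distance was about 5.5 in the first image and 6.2 in the second, so they moved 0.7 units further apart.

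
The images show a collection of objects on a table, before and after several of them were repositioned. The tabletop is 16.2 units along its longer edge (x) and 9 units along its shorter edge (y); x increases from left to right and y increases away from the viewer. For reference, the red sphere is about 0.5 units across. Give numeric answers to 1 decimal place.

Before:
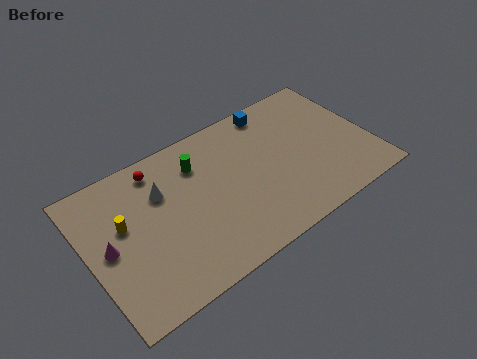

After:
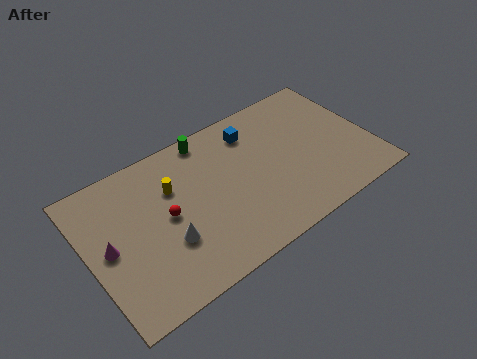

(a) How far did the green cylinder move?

1.5

The green cylinder was near (6.6, 6.8) before and (7.4, 8.1) after, so it travelled √(0.8² + 1.3²) ≈ 1.5 units.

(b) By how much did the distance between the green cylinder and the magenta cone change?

+1.3

The distance was about 6.0 in the first image and 7.3 in the second, so they moved 1.3 units further apart.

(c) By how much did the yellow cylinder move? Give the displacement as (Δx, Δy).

(2.9, 0.7)

The yellow cylinder started near (2.1, 5.4) and ended near (5.0, 6.1).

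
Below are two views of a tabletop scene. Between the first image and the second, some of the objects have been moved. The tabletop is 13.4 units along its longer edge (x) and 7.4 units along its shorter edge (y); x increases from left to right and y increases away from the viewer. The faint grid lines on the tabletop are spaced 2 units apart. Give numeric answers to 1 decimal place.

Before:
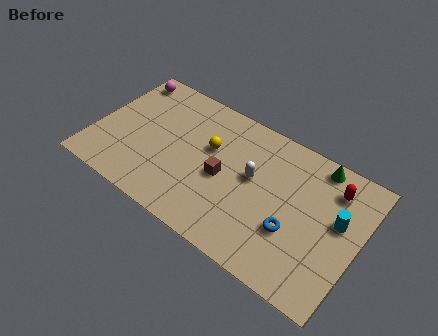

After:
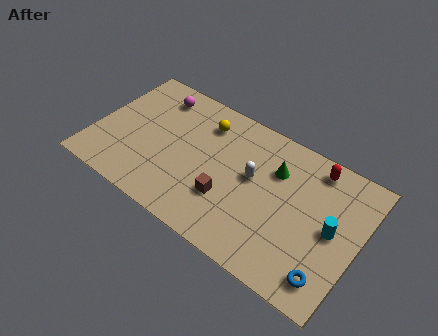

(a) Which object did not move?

the white capsule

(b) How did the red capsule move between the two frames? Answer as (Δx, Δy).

(-1.0, 0.6)

From the two frames, the red capsule sits at roughly (11.8, 5.8) before and (10.8, 6.4) after.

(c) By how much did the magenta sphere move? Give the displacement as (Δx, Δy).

(1.7, -0.3)

From the two frames, the magenta sphere sits at roughly (0.9, 6.4) before and (2.6, 6.1) after.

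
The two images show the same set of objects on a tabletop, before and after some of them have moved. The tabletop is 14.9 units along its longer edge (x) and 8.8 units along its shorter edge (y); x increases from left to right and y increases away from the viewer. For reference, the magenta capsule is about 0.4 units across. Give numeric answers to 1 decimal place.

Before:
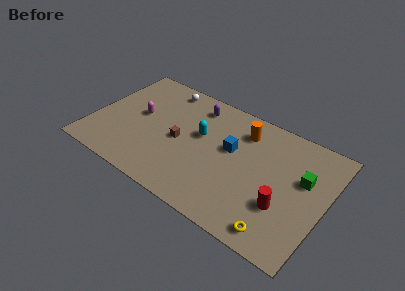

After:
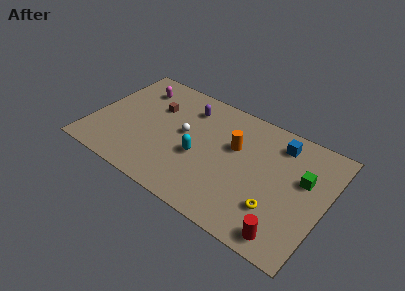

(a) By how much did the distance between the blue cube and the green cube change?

-2.1

Before: roughly 4.6 units apart; after: 2.5. That's 2.1 units closer together.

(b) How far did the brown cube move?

2.6

From (5.6, 4.1) to (3.7, 5.9), the brown cube covered √(1.9² + 1.8²) ≈ 2.6 units.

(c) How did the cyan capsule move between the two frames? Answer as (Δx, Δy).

(0.2, -1.6)

The cyan capsule started near (6.8, 5.2) and ended near (7.0, 3.6).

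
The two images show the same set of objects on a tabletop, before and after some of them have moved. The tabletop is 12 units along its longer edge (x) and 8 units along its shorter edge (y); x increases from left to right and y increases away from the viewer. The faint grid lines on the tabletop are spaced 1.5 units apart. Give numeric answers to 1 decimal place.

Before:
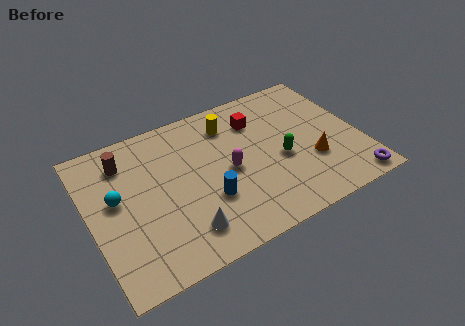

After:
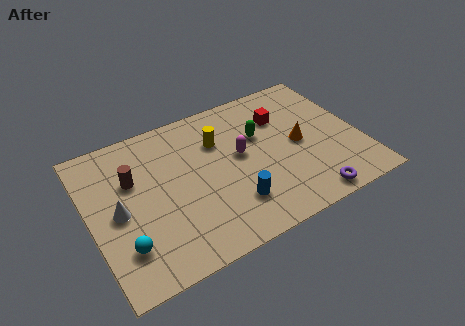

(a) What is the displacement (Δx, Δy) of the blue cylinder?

(1.0, -0.7)

The blue cylinder was at about (5.0, 2.7) and moved to about (6.0, 2.0).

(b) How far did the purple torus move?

2.0

The purple torus was near (11.2, 0.8) before and (9.2, 0.8) after, so it travelled √(2.0² + 0.0²) ≈ 2.0 units.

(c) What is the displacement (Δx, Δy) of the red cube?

(1.1, -0.3)

The red cube started near (7.7, 6.0) and ended near (8.8, 5.7).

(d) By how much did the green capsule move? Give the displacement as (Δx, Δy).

(-0.7, 1.7)

From the two frames, the green capsule sits at roughly (8.4, 3.4) before and (7.7, 5.1) after.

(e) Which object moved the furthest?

the white cone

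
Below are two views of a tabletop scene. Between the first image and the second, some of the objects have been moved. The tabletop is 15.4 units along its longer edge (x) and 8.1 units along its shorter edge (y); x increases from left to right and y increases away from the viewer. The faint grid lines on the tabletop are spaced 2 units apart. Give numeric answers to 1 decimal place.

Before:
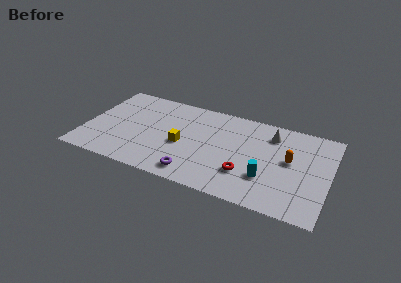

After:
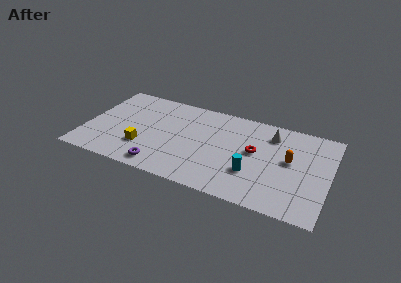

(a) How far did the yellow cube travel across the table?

2.6

The yellow cube was near (6.2, 3.5) before and (3.8, 2.4) after, so it travelled √(2.4² + 1.1²) ≈ 2.6 units.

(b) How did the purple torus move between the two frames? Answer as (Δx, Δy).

(-2.1, -0.1)

From the two frames, the purple torus sits at roughly (7.2, 1.2) before and (5.1, 1.1) after.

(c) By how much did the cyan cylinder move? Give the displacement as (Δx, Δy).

(-0.9, 0.1)

From the two frames, the cyan cylinder sits at roughly (11.6, 2.5) before and (10.7, 2.6) after.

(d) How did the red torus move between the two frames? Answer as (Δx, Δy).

(0.4, 2.1)

The red torus was at about (10.3, 2.4) and moved to about (10.7, 4.5).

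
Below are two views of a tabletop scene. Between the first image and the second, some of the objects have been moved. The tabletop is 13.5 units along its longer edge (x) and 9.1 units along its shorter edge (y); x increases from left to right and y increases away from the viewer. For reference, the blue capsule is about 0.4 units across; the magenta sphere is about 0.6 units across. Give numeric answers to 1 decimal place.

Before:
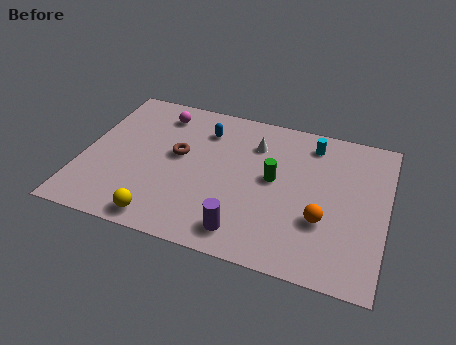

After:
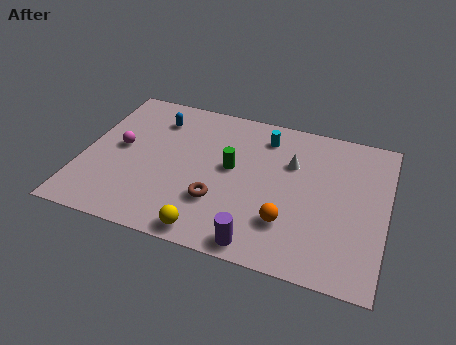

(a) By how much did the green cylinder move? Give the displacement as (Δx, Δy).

(-1.9, 0.1)

The green cylinder started near (8.5, 4.9) and ended near (6.6, 5.0).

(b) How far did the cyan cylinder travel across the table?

2.1

From (10.0, 7.6) to (7.9, 7.4), the cyan cylinder covered √(2.1² + 0.2²) ≈ 2.1 units.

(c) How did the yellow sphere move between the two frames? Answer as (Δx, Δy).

(2.1, -0.1)

The yellow sphere was at about (3.9, 1.0) and moved to about (6.0, 0.9).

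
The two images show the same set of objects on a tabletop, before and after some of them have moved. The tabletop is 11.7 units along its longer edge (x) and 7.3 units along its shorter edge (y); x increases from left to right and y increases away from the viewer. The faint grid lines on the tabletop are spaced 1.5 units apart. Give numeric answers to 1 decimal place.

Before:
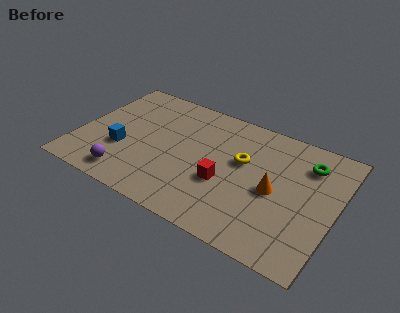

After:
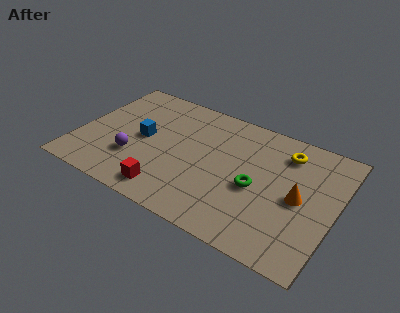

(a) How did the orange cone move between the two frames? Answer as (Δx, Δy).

(1.1, 0.1)

The orange cone started near (9.0, 3.4) and ended near (10.1, 3.5).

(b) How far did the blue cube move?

1.4

The blue cube was near (2.1, 2.6) before and (2.9, 3.7) after, so it travelled √(0.8² + 1.1²) ≈ 1.4 units.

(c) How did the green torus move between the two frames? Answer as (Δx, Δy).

(-2.0, -2.4)

The green torus started near (10.2, 5.6) and ended near (8.2, 3.2).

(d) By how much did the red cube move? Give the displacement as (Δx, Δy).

(-2.3, -1.7)

The red cube started near (6.8, 2.8) and ended near (4.5, 1.1).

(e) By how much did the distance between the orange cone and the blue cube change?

+0.3

The distance was about 6.9 in the first image and 7.2 in the second, so they moved 0.3 units further apart.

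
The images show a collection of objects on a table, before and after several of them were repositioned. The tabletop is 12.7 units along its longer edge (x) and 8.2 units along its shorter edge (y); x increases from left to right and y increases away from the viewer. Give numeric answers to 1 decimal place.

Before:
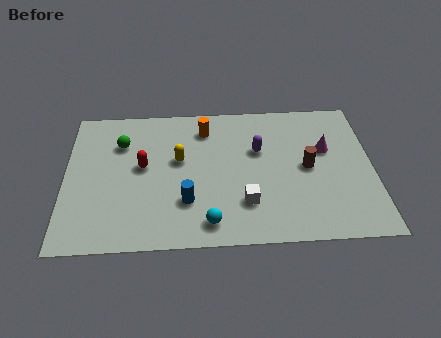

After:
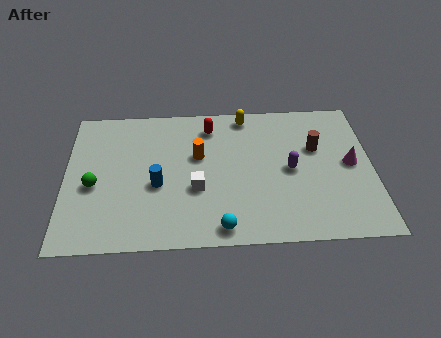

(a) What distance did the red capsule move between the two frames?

3.6

From (3.2, 4.5) to (6.0, 6.7), the red capsule covered √(2.8² + 2.2²) ≈ 3.6 units.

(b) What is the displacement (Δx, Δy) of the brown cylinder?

(0.4, 1.1)

The brown cylinder was at about (10.0, 4.1) and moved to about (10.4, 5.2).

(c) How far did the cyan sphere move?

0.6

The cyan sphere moved from about (5.9, 1.2) to (6.4, 0.9), a distance of √(0.5² + 0.3²) ≈ 0.6.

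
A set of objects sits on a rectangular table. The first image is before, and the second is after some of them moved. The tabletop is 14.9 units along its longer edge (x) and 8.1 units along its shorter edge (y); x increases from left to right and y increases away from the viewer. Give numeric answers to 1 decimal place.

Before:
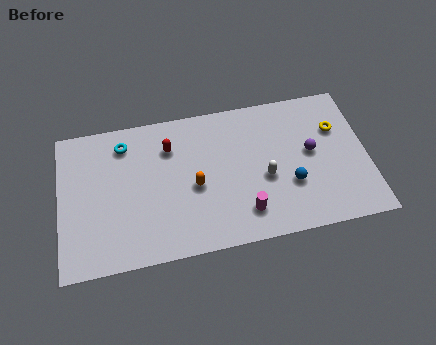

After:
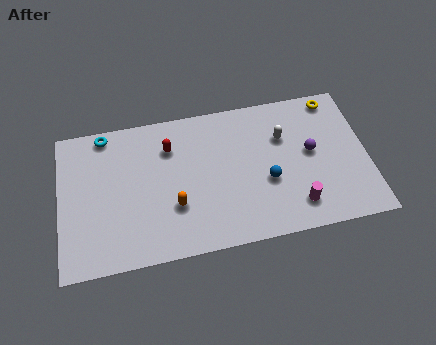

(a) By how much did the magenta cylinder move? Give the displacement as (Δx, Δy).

(2.5, -0.1)

The magenta cylinder was at about (8.8, 1.7) and moved to about (11.3, 1.6).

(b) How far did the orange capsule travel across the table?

1.3

The orange capsule moved from about (6.5, 3.6) to (5.5, 2.7), a distance of √(1.0² + 0.9²) ≈ 1.3.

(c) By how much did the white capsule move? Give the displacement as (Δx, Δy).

(1.0, 2.1)

The white capsule started near (9.9, 3.4) and ended near (10.9, 5.5).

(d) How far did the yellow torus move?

1.7

The yellow torus moved from about (13.5, 5.5) to (13.5, 7.2), a distance of √(0.0² + 1.7²) ≈ 1.7.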